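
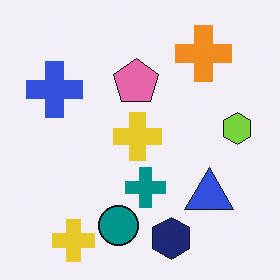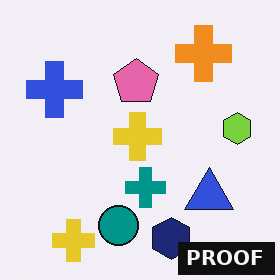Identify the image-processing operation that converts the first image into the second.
The transformation is: watermarked with the text "PROOF" in the lower-right corner.

A dark label reading "PROOF" appears in the lower-right corner.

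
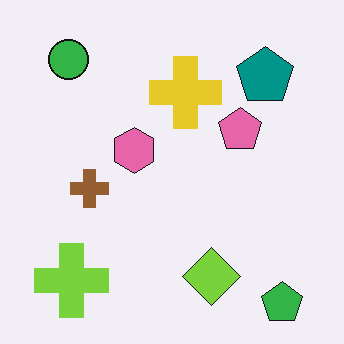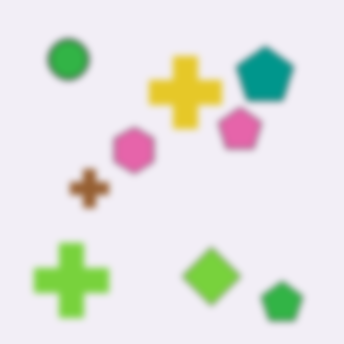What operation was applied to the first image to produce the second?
The transformation is: noticeably gaussian-blurred.

Shape edges and outlines are uniformly softened across the whole image.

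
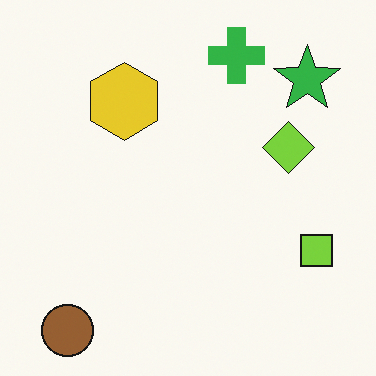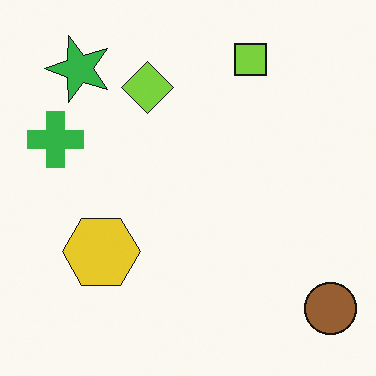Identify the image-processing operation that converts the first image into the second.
It was rotated 90° counter-clockwise.

The brown circle sits in the bottom-left of the first image and the bottom-right of the second — consistent with a whole-image 90° counter-clockwise rotation.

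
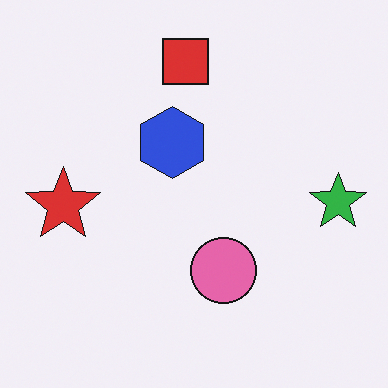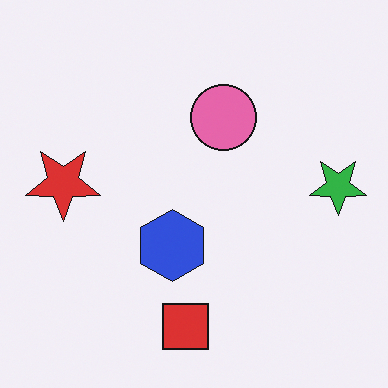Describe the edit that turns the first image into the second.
Flipped vertically (top ↔ bottom).

The red square is in the top of the first image and the bottom of the second — shapes on opposite sides of the horizontal midline have swapped in a mirror flip.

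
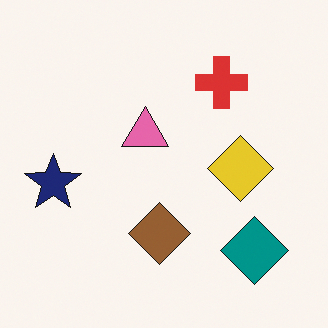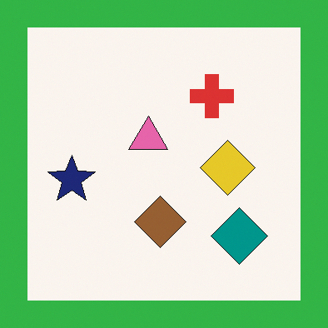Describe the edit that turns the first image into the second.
It was framed with a green border.

A solid green frame runs around the edge of the second image, with the content slightly shrunk inside it.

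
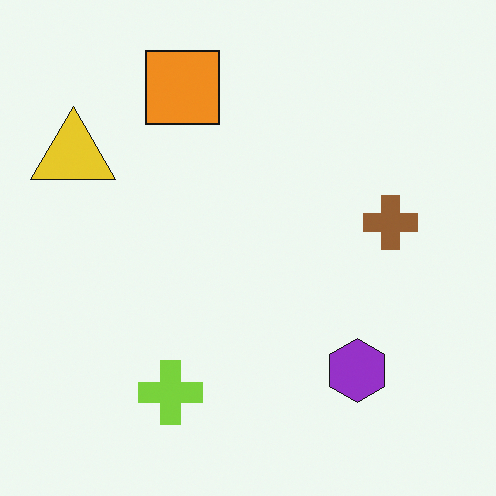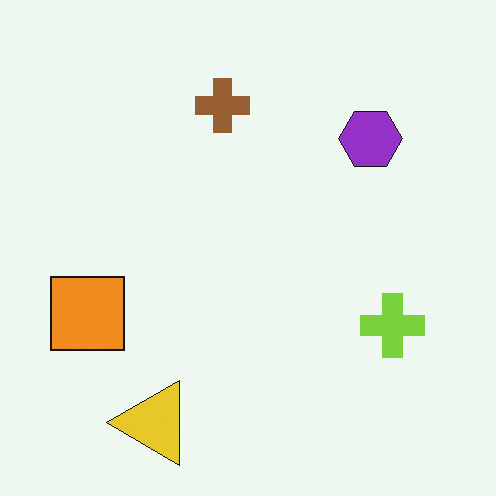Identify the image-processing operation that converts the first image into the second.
The transformation is: rotated 90° counter-clockwise.

The yellow triangle sits in the top-left of the first image and the bottom-left of the second — consistent with a whole-image 90° counter-clockwise rotation.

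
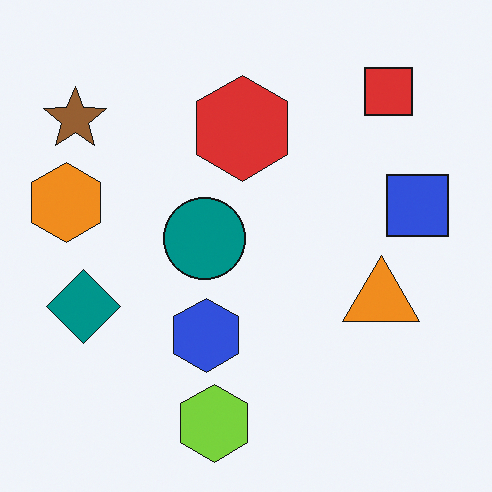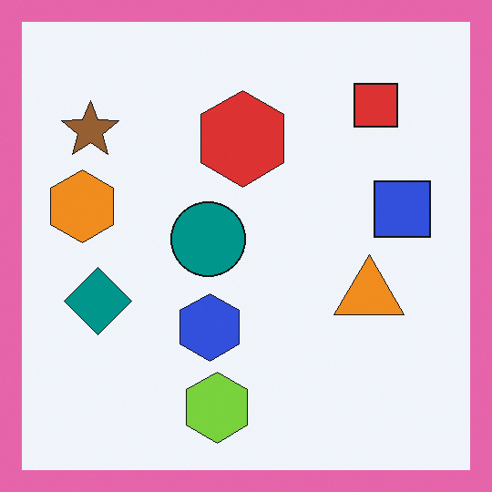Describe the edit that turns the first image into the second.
It was framed with a pink border.

A solid pink frame runs around the edge of the second image, with the content slightly shrunk inside it.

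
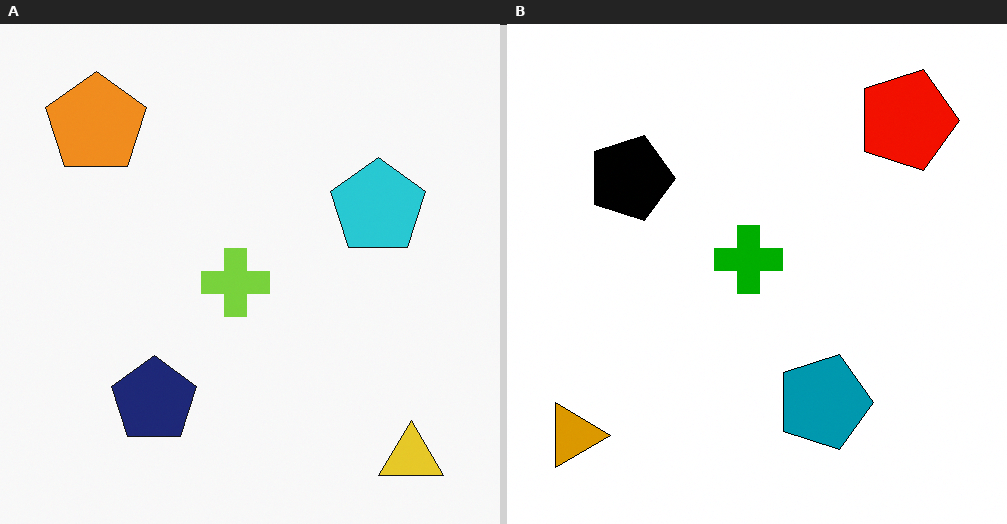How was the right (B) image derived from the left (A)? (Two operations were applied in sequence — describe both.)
The transformation is: rotated 90° clockwise, then boosted in contrast.

The yellow triangle sits in the bottom-right of the left (A) image and the bottom-left of the right (B) — consistent with a whole-image 90° clockwise rotation. Tones are pushed away from mid-grey across the whole image — a global contrast change.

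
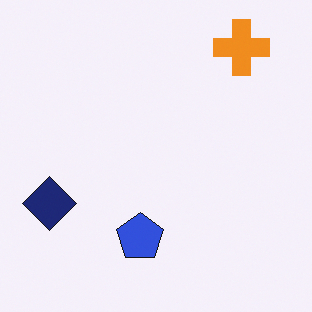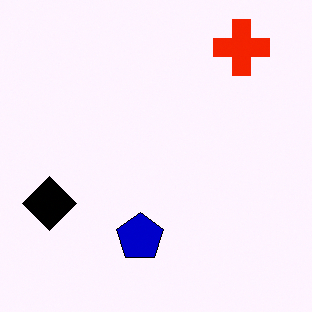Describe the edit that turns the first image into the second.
It was given much higher contrast.

Tones are pushed away from mid-grey across the whole image — a global contrast change.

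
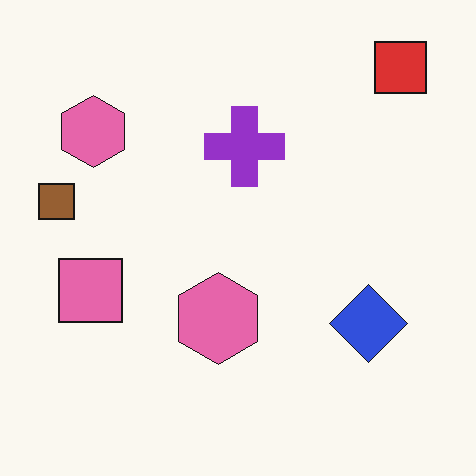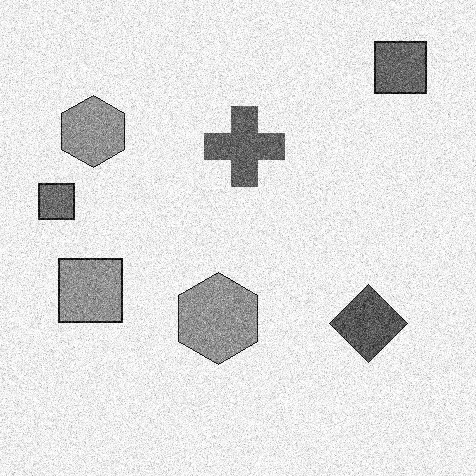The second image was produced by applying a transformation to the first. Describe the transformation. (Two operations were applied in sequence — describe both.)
The second image is the first degraded with strong gaussian noise, then converted to grayscale.

Random speckle covers the whole image, including the flat background. All color is removed — every shape is now a shade of grey.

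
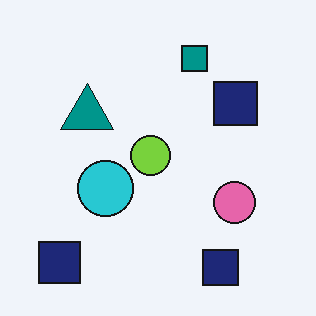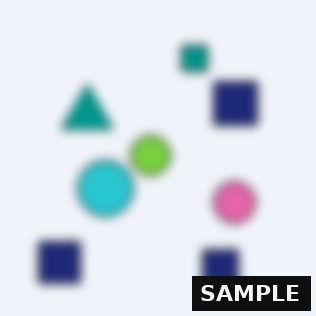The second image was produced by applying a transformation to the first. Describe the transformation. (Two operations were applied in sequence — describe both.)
The second image is the first strongly gaussian-blurred, then watermarked with the text "SAMPLE" in the lower-right corner.

Shape edges and outlines are uniformly softened across the whole image. A dark label reading "SAMPLE" appears in the lower-right corner.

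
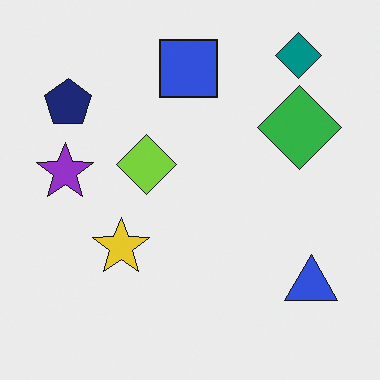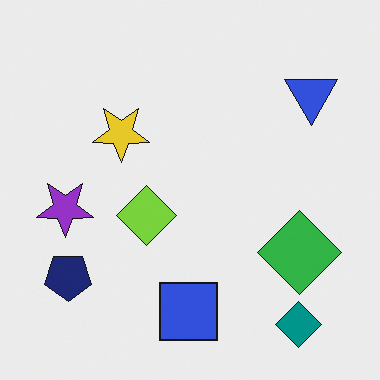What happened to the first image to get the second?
It was flipped vertically (top ↔ bottom).

The teal diamond is in the top-right of the first image and the bottom-right of the second — shapes on opposite sides of the horizontal midline have swapped in a mirror flip.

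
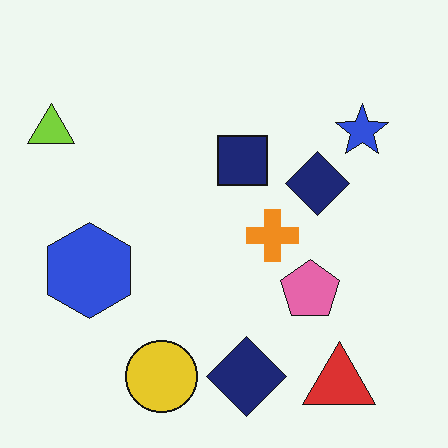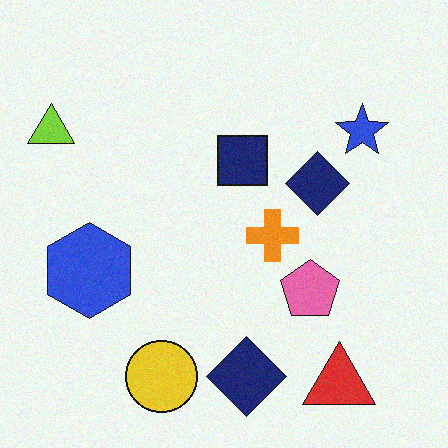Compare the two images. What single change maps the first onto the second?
Degraded with light additive noise.

Random speckle covers the whole image, including the flat background.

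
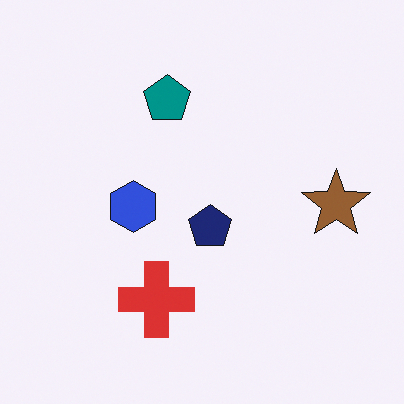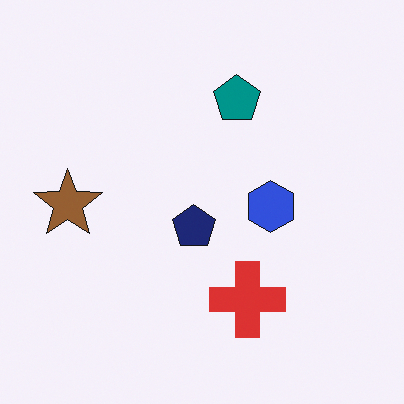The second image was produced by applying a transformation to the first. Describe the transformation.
This is the original image flipped horizontally (left ↔ right).

The brown star is in the right of the first image and the left of the second — shapes on opposite sides of the vertical midline have swapped in a mirror flip.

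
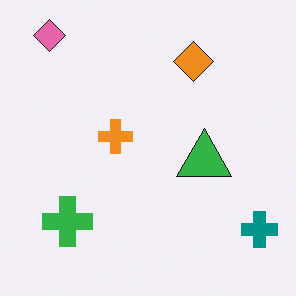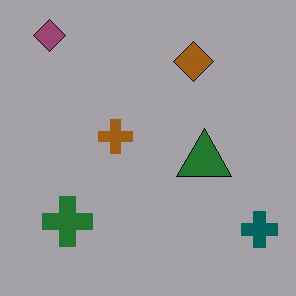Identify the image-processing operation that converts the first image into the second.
The image was darkened a lot.

Every pixel — background and shapes alike — is uniformly darkened.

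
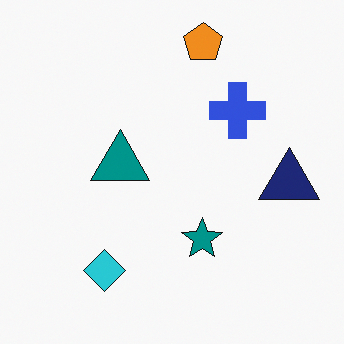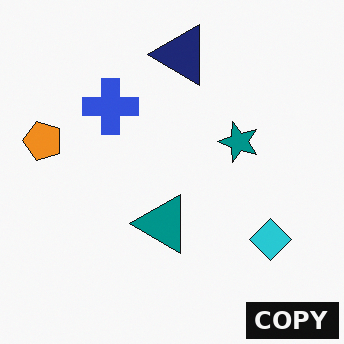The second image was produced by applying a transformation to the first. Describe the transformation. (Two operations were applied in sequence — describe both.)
Rotated 90° counter-clockwise, then watermarked with the text "COPY" in the lower-right corner.

The orange pentagon sits in the top of the first image and the left of the second — consistent with a whole-image 90° counter-clockwise rotation. A dark label reading "COPY" appears in the lower-right corner.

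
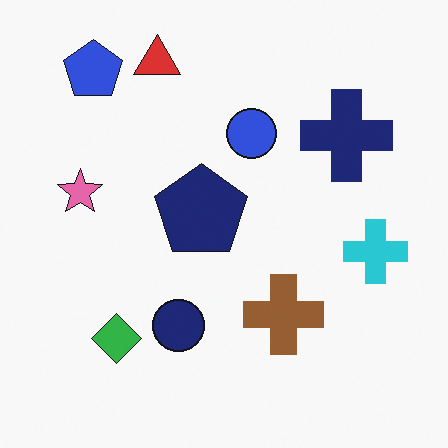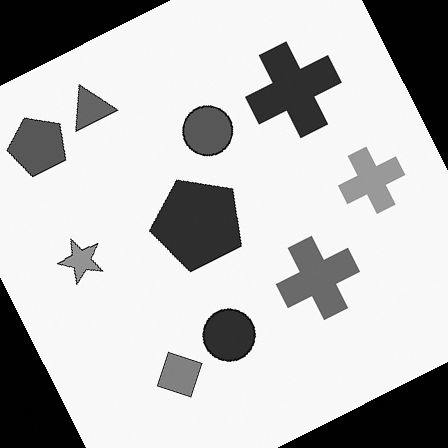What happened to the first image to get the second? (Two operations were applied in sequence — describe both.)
This is the original image converted to grayscale, then rotated counter-clockwise by a clearly visible amount.

All color is removed — every shape is now a shade of grey. Every shape is tilted by the same angle and the image corners show triangular fill wedges — a whole-image rotation by a non-right angle.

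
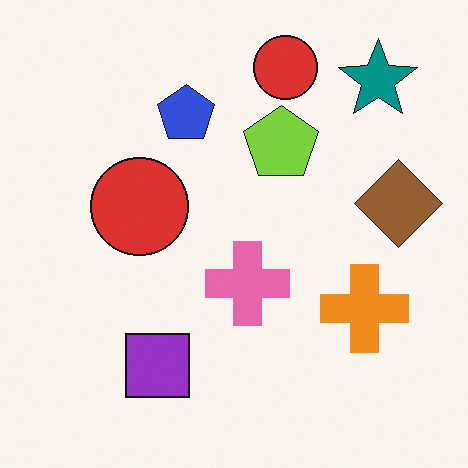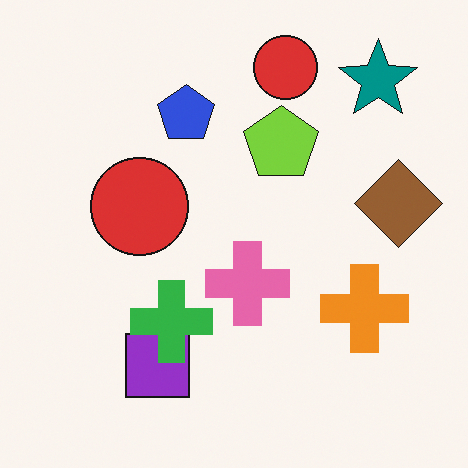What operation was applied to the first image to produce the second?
The transformation is: overlaid with an additional green cross.

A green cross appears in the second image that is absent from the first.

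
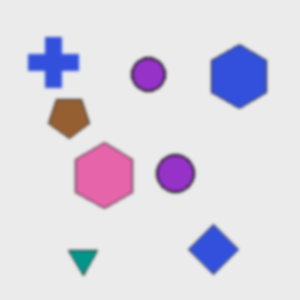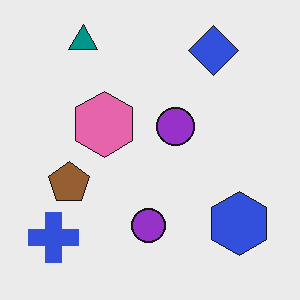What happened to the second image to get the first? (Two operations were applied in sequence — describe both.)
The first image is the second slightly softened, then flipped vertically (top ↔ bottom).

Shape edges and outlines are uniformly softened across the whole image. The teal triangle is in the top-left of the second image and the bottom-left of the first — shapes on opposite sides of the horizontal midline have swapped in a mirror flip.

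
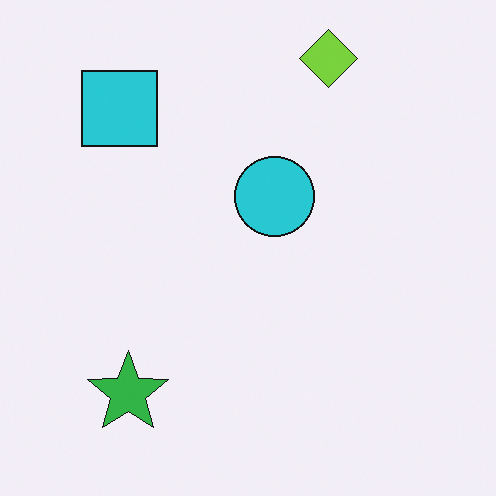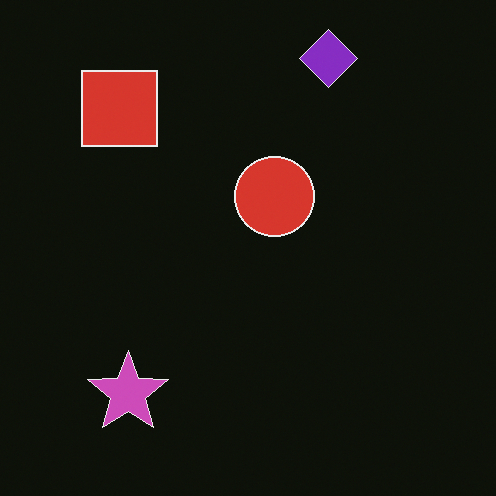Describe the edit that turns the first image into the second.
This is the original image color-inverted (negative).

The light background has become dark and every shape's color is its complement — a photographic negative.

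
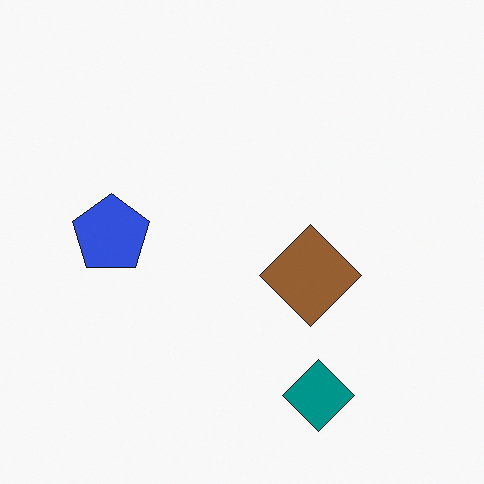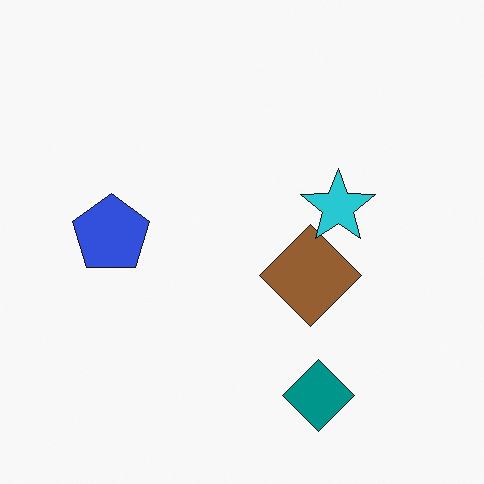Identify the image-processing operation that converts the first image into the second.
This is the original image overlaid with an additional cyan star.

A cyan star appears in the second image that is absent from the first.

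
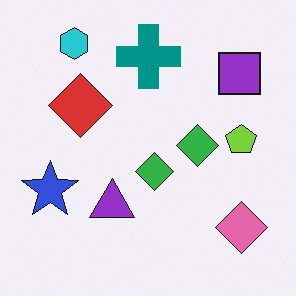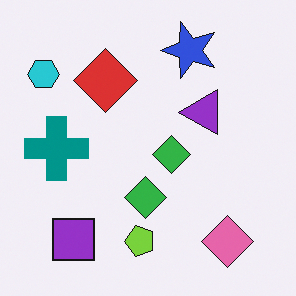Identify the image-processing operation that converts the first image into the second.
It was transposed (reflected across the top-left ↔ bottom-right diagonal).

Shapes have swapped their row and column positions — what was in the top-right is now in the bottom-left — a diagonal reflection.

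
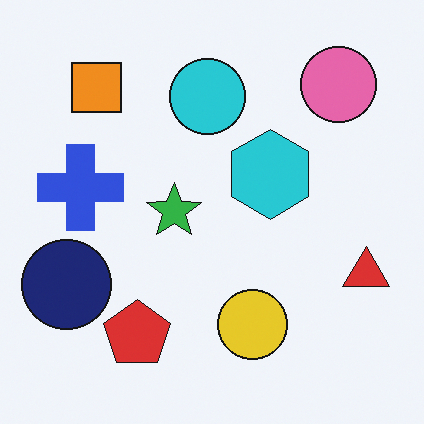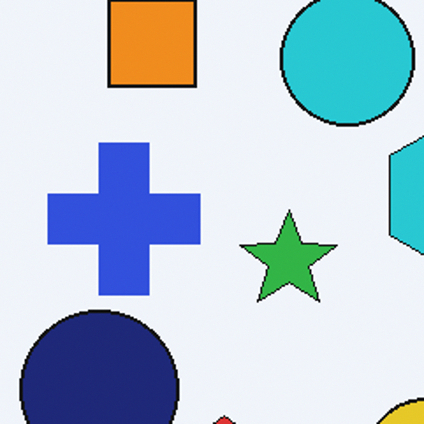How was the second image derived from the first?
The image was cropped to a noticeably smaller region and rescaled.

The visible shapes are larger and the field of view is narrower; shapes near the original edges may be partly or wholly outside the frame — a crop-and-rescale.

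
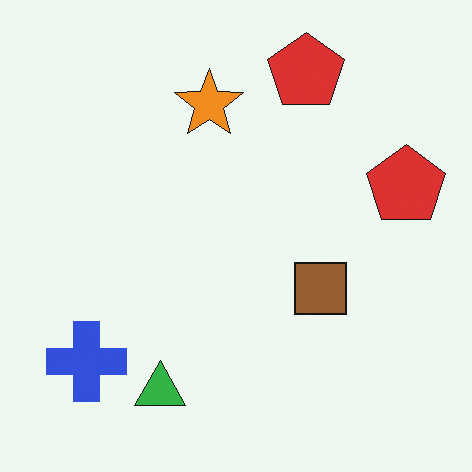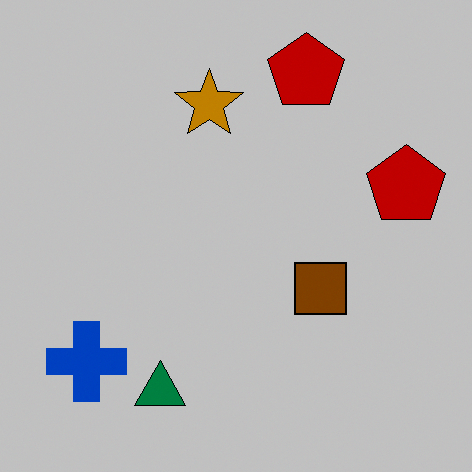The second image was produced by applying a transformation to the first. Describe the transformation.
The image was heavily posterized to just a handful of flat colors.

Each flat color has snapped to a coarser quantized level — most visibly, the near-white background has dropped to a flat grey.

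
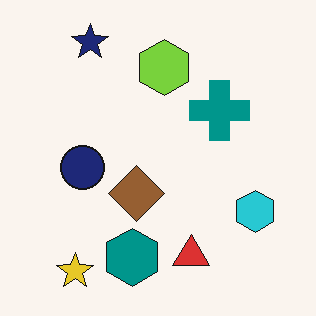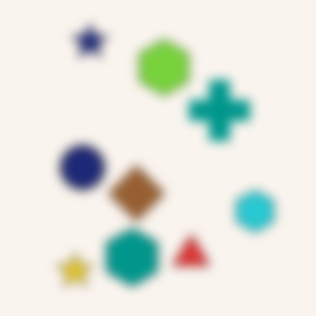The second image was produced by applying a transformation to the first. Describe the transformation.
This is the original image heavily blurred.

Shape edges and outlines are uniformly softened across the whole image.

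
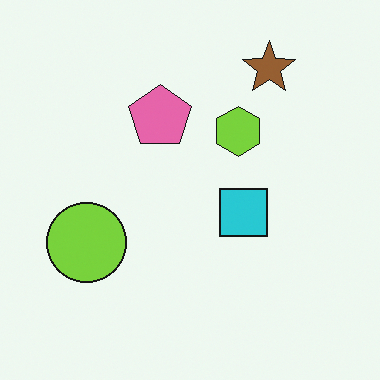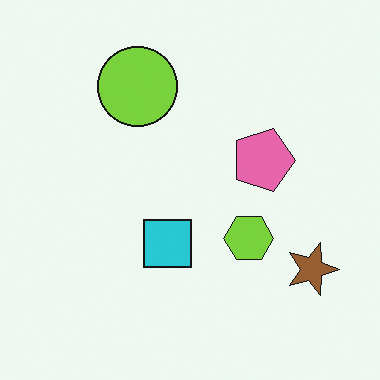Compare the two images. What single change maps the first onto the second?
The image was rotated 90° clockwise.

The brown star sits in the top-right of the first image and the bottom-right of the second — consistent with a whole-image 90° clockwise rotation.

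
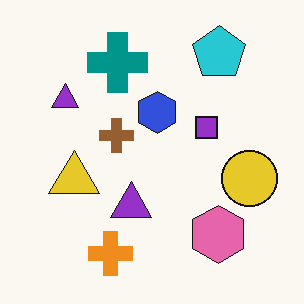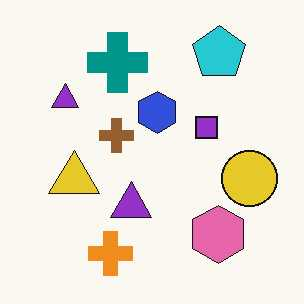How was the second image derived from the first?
The second image is the first JPEG-compressed with visible artifacts.

Blocky 8×8 compression artifacts appear around shape edges and the flat background shows ringing — characteristic JPEG degradation.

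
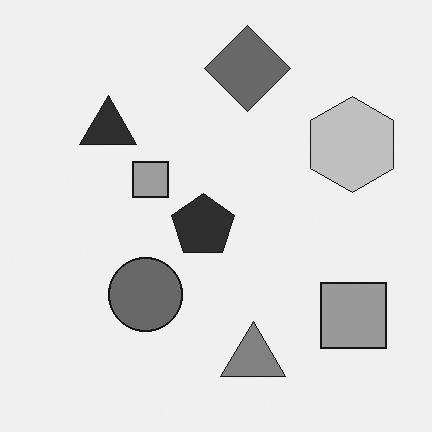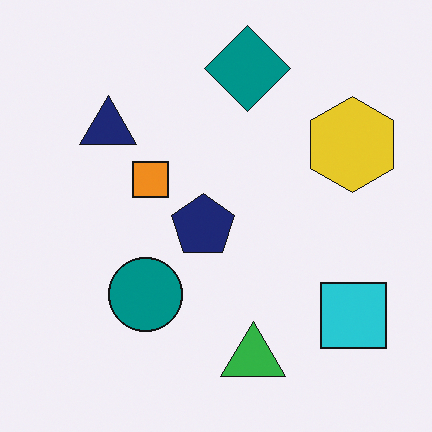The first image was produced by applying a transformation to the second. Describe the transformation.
The image was converted to grayscale.

All color is removed — every shape is now a shade of grey.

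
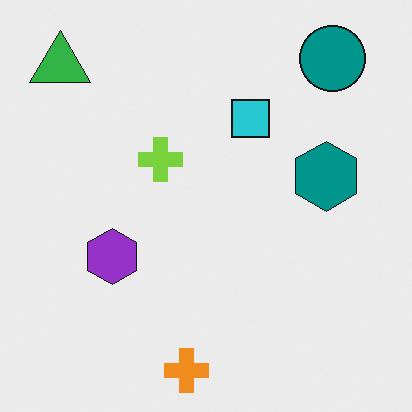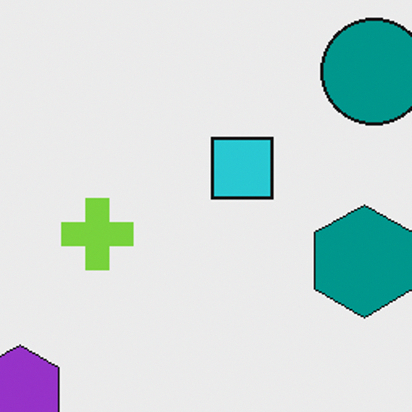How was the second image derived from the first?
Cropped to a modestly smaller region and rescaled.

The visible shapes are larger and the field of view is narrower; shapes near the original edges may be partly or wholly outside the frame — a crop-and-rescale.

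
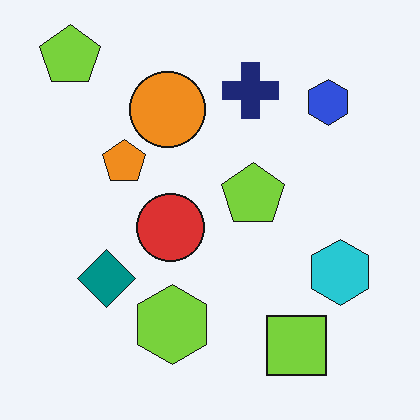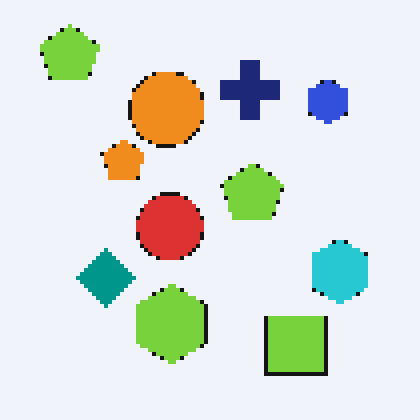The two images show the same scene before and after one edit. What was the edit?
This is the original image lightly pixelated (a mild mosaic effect).

Shapes are reduced to large square blocks; fine edges and outlines are lost — a downscale-then-upscale (mosaic) effect.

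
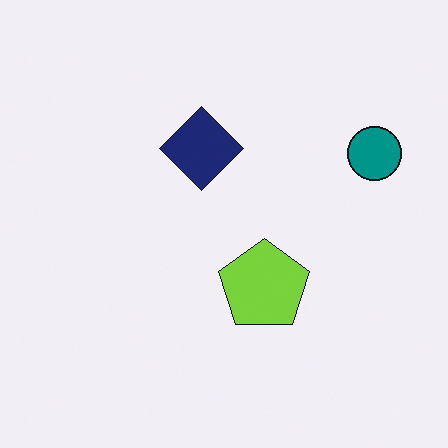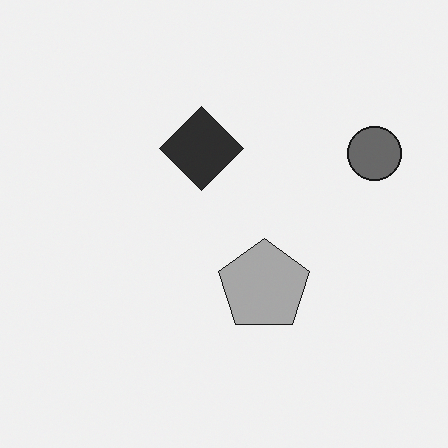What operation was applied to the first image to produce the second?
It was converted to grayscale.

All color is removed — every shape is now a shade of grey.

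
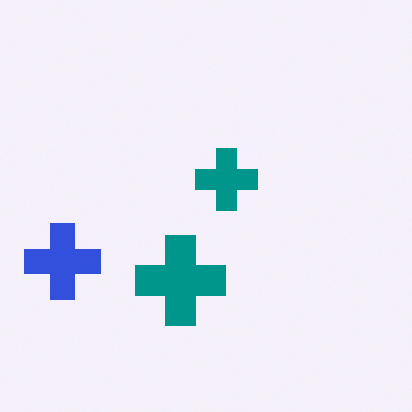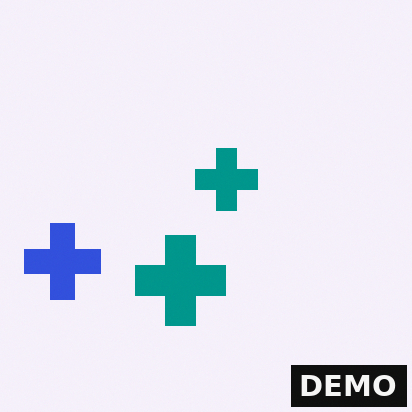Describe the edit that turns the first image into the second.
It was watermarked with the text "DEMO" in the lower-right corner.

A dark label reading "DEMO" appears in the lower-right corner.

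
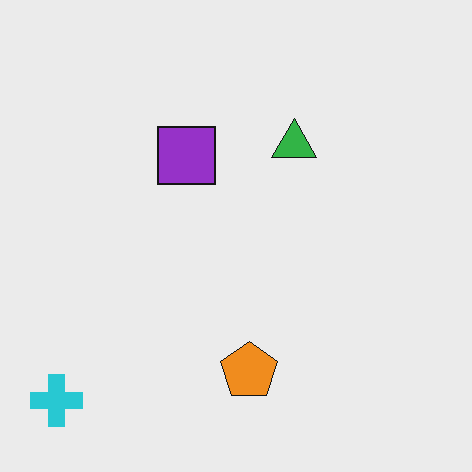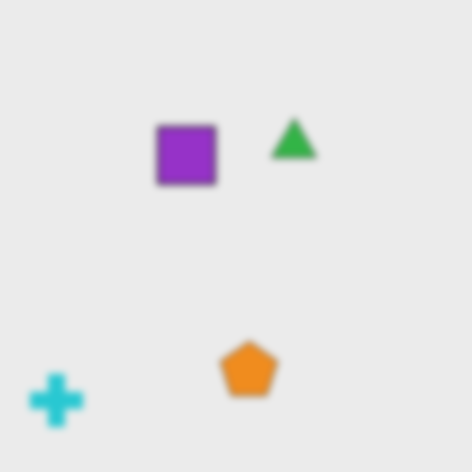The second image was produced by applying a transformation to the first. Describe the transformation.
The transformation is: moderately blurred.

Shape edges and outlines are uniformly softened across the whole image.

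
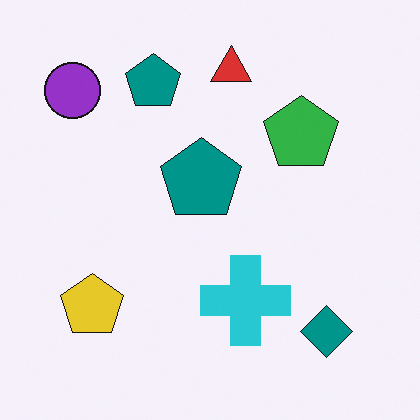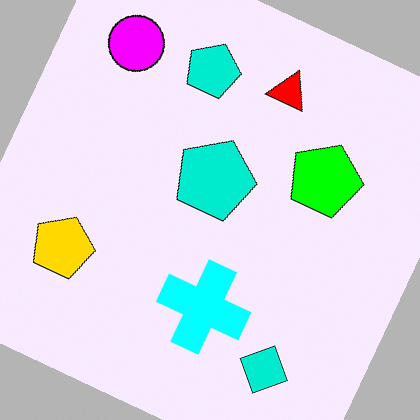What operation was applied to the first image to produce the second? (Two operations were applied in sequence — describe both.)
Made much more vivid (saturation change), then rotated clockwise by a moderate amount.

All colors are more vivid — a global saturation change. Every shape is tilted by the same angle and the image corners show triangular fill wedges — a whole-image rotation by a non-right angle.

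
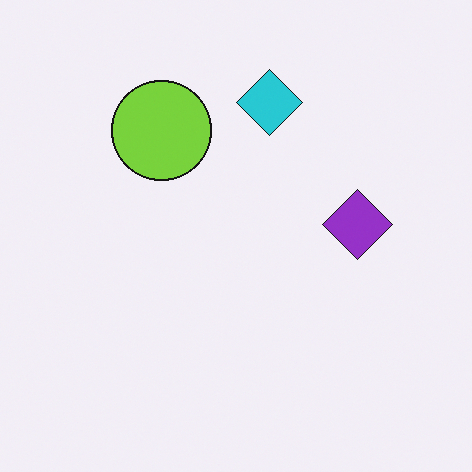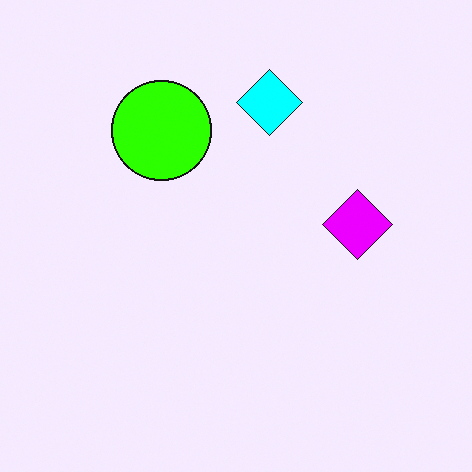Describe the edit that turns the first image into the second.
The transformation is: heavily oversaturated.

All colors are more vivid — a global saturation change.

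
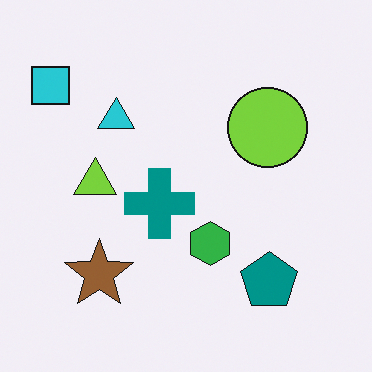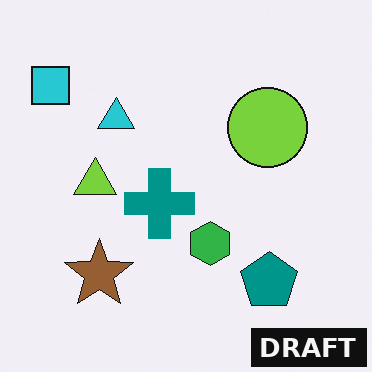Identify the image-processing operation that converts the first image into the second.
It was watermarked with the text "DRAFT" in the lower-right corner.

A dark label reading "DRAFT" appears in the lower-right corner.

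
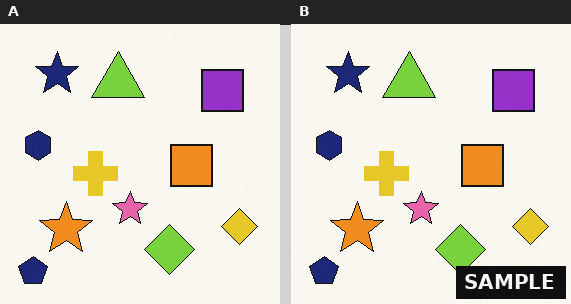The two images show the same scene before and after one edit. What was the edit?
The transformation is: watermarked with the text "SAMPLE" in the lower-right corner.

A dark label reading "SAMPLE" appears in the lower-right corner.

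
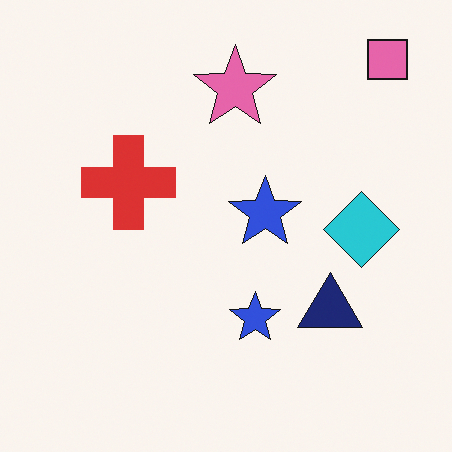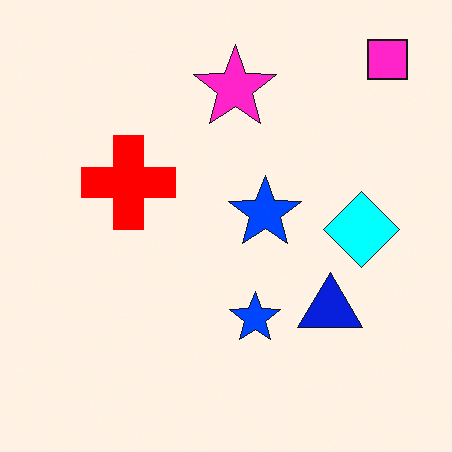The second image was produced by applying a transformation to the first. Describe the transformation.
The image was made much more vivid (saturation change).

All colors are more vivid — a global saturation change.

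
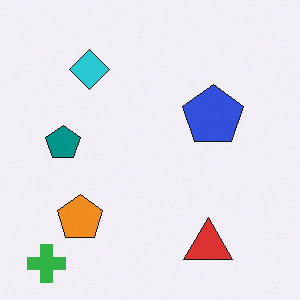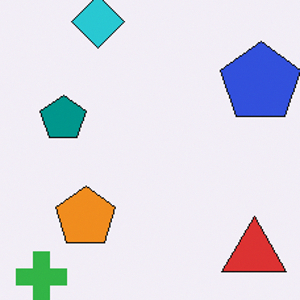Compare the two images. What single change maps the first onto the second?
The second image is the first cropped to a modestly smaller region and rescaled.

The visible shapes are larger and the field of view is narrower; shapes near the original edges may be partly or wholly outside the frame — a crop-and-rescale.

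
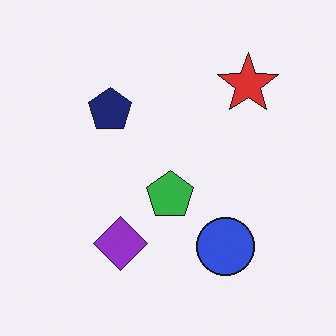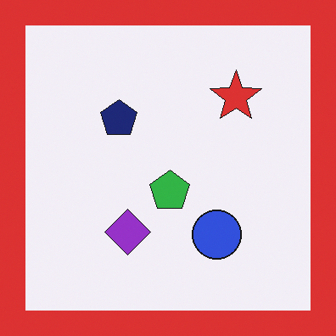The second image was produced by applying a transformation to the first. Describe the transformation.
Framed with a red border.

A solid red frame runs around the edge of the second image, with the content slightly shrunk inside it.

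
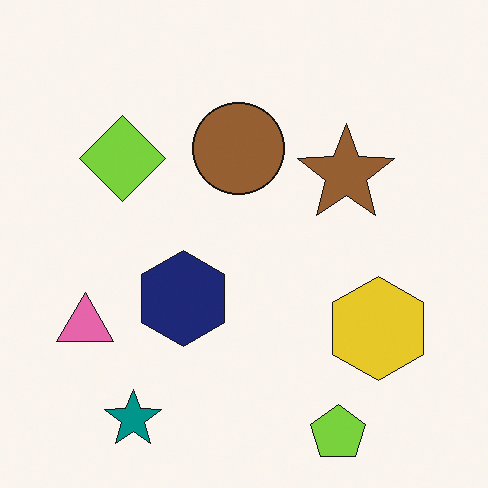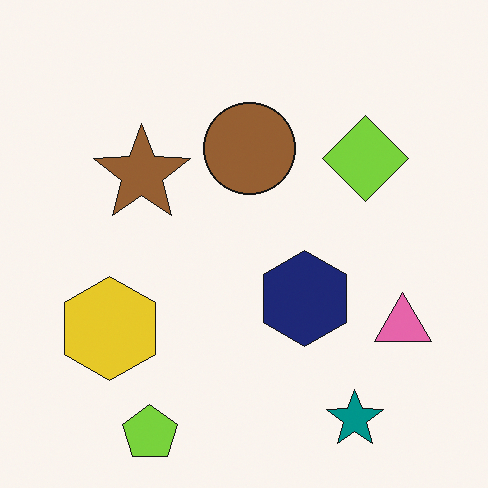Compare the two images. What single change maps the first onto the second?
The second image is the first flipped horizontally (left ↔ right).

The pink triangle is in the left of the first image and the right of the second — shapes on opposite sides of the vertical midline have swapped in a mirror flip.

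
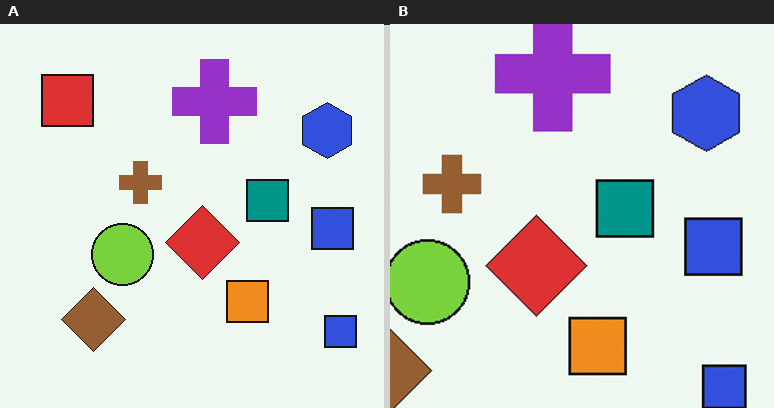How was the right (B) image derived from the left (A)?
It was cropped slightly and scaled back up.

The visible shapes are larger and the field of view is narrower; shapes near the original edges may be partly or wholly outside the frame — a crop-and-rescale.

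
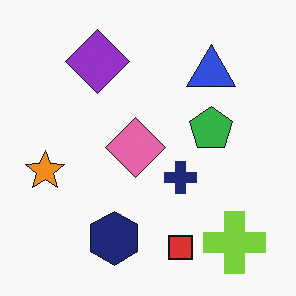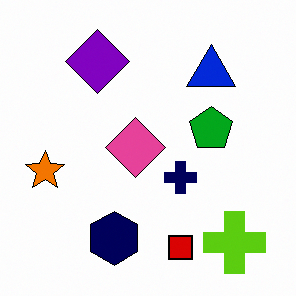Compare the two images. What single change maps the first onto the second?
Given slightly increased contrast.

Tones are pushed away from mid-grey across the whole image — a global contrast change.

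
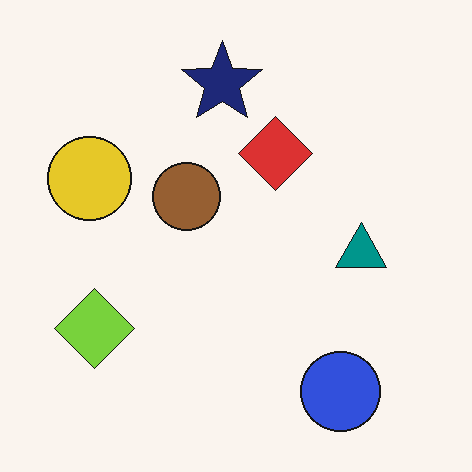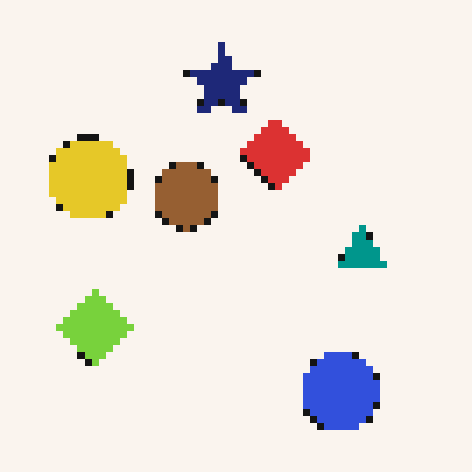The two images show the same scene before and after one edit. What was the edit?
It was pixelated into visible square blocks.

Shapes are reduced to large square blocks; fine edges and outlines are lost — a downscale-then-upscale (mosaic) effect.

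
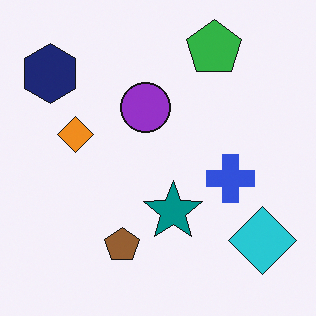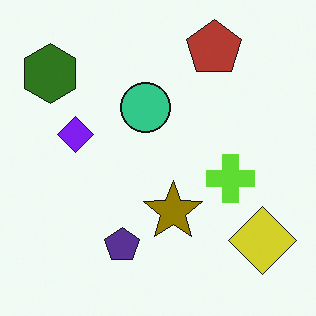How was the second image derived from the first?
The image was hue-shifted through roughly half the color wheel.

Every shape's color has rotated by the same amount around the hue wheel — a uniform hue shift.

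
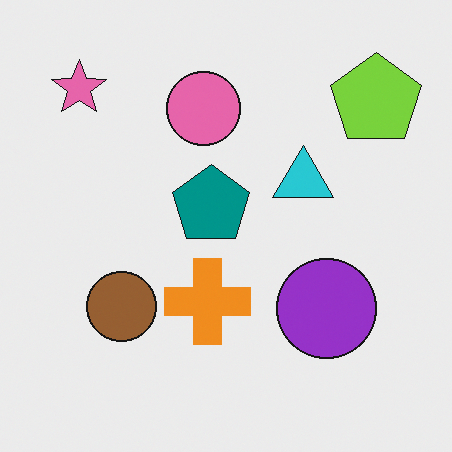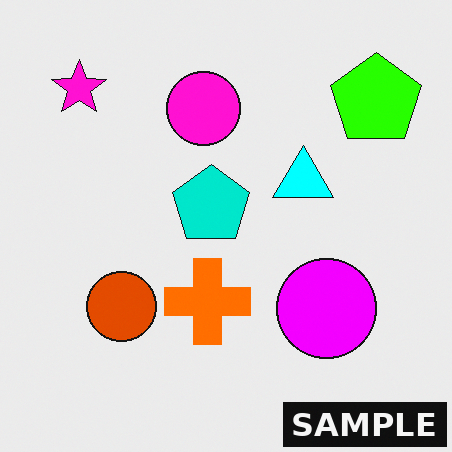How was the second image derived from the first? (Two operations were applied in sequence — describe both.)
The second image is the first made much more vivid (saturation change), then watermarked with the text "SAMPLE" in the lower-right corner.

All colors are more vivid — a global saturation change. A dark label reading "SAMPLE" appears in the lower-right corner.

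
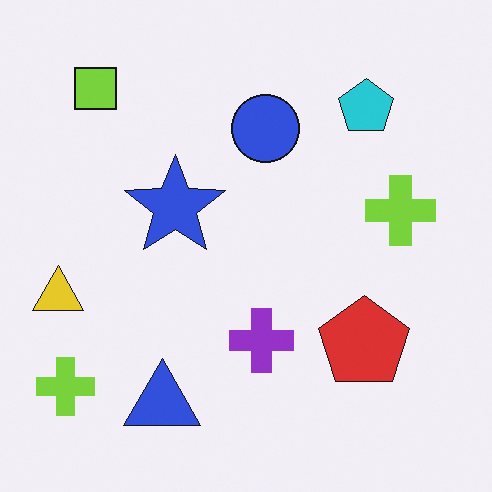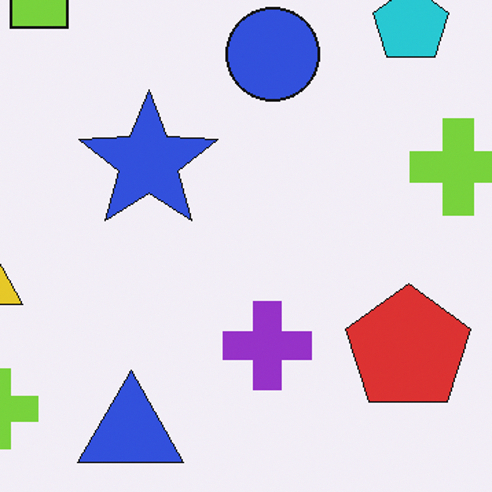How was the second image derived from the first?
This is the original image cropped to a modestly smaller region and rescaled.

The visible shapes are larger and the field of view is narrower; shapes near the original edges may be partly or wholly outside the frame — a crop-and-rescale.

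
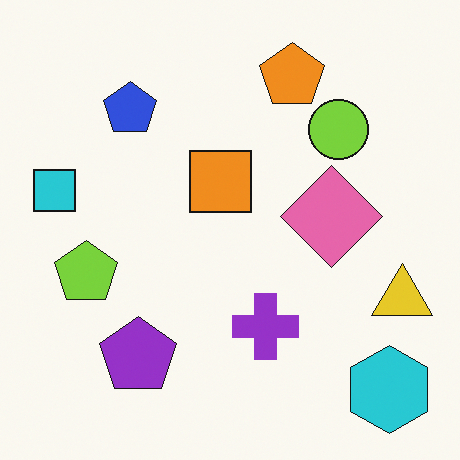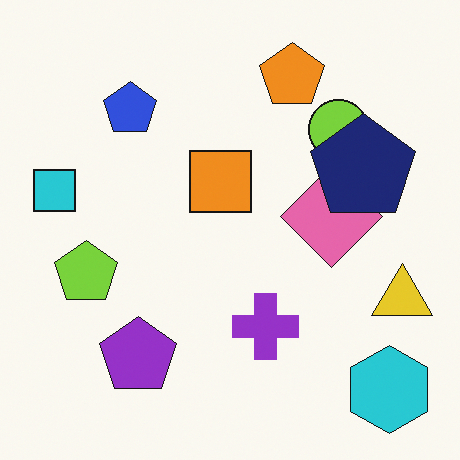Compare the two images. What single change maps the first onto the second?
The second image is the first overlaid with an additional navy pentagon.

A navy pentagon appears in the second image that is absent from the first.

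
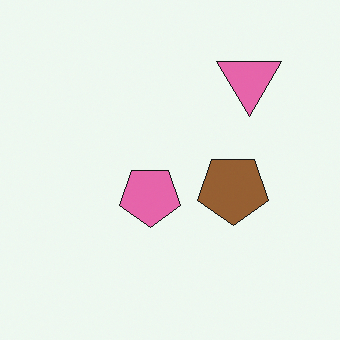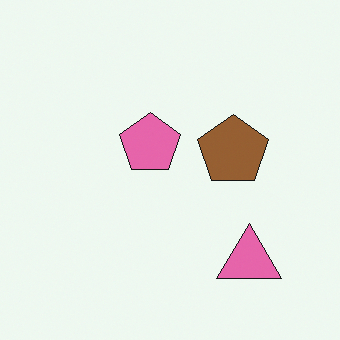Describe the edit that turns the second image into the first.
It was flipped vertically (top ↔ bottom).

The pink triangle is in the bottom-right of the second image and the top-right of the first — shapes on opposite sides of the horizontal midline have swapped in a mirror flip.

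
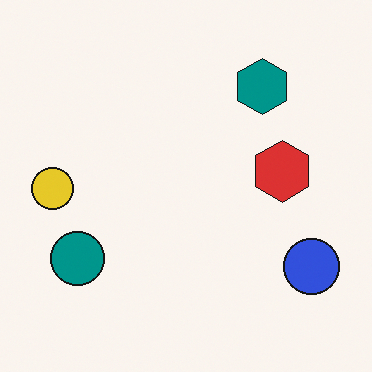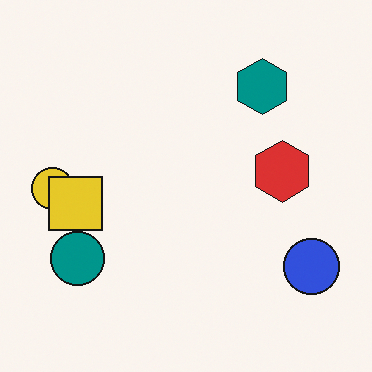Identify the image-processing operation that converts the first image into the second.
The transformation is: overlaid with an additional yellow square.

A yellow square appears in the second image that is absent from the first.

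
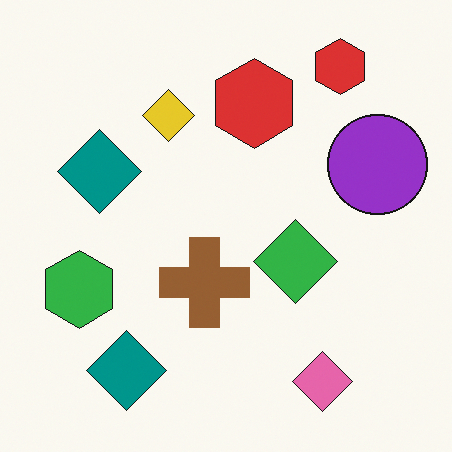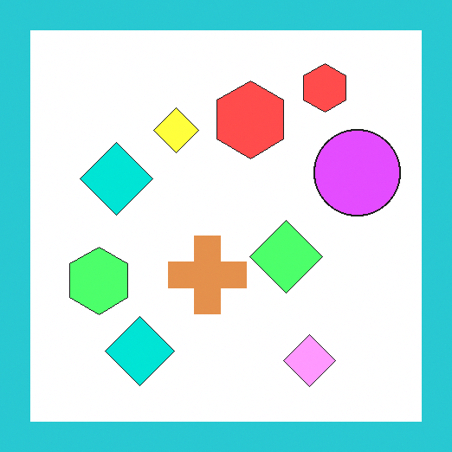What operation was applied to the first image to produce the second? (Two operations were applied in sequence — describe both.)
The second image is the first substantially brightened, then framed with a cyan border.

Every pixel — background and shapes alike — is uniformly brightened. A solid cyan frame runs around the edge of the second image, with the content slightly shrunk inside it.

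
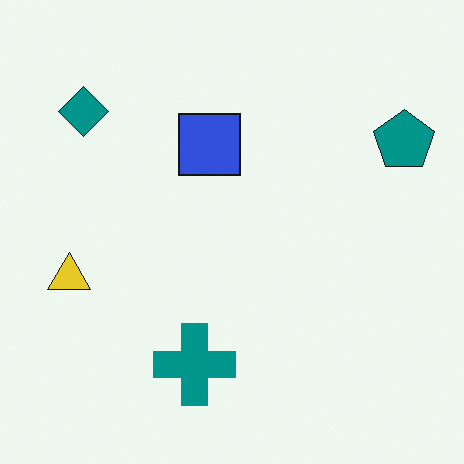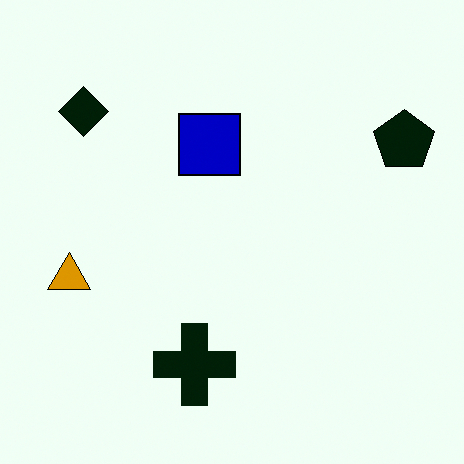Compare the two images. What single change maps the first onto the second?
The image was given much higher contrast.

Tones are pushed away from mid-grey across the whole image — a global contrast change.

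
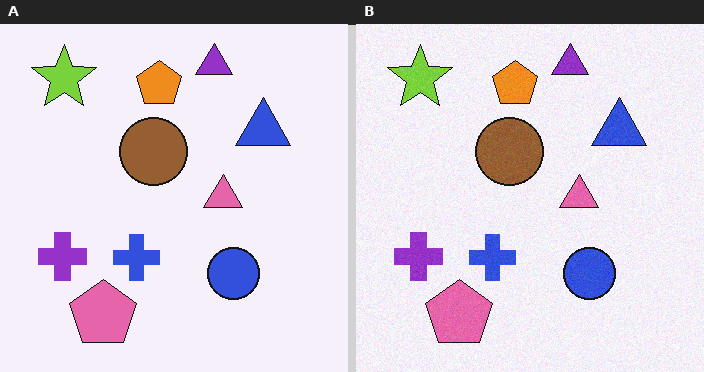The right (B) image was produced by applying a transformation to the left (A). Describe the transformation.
The right (B) image is the left (A) degraded with a light layer of grain.

Random speckle covers the whole image, including the flat background.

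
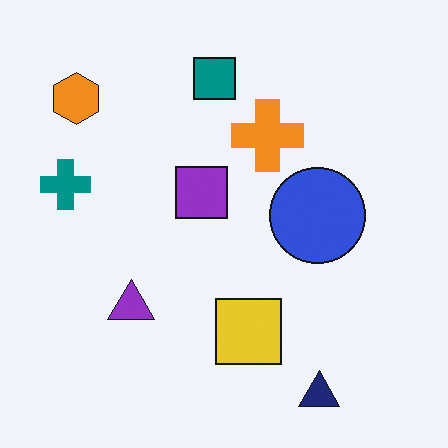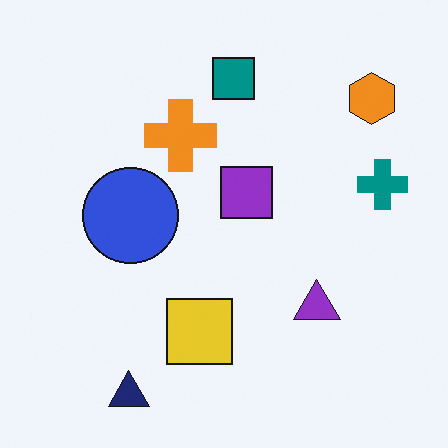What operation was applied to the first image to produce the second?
Flipped horizontally (left ↔ right).

The teal cross is in the left of the first image and the right of the second — shapes on opposite sides of the vertical midline have swapped in a mirror flip.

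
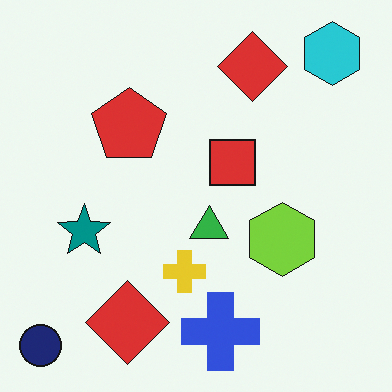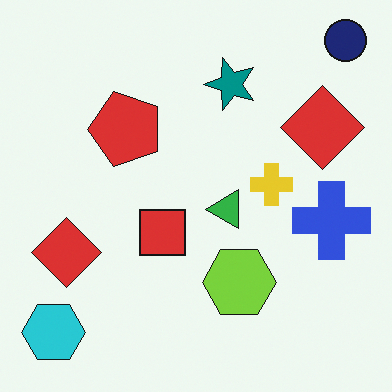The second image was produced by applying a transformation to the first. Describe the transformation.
The transformation is: transposed (reflected across the top-left ↔ bottom-right diagonal).

Shapes have swapped their row and column positions — what was in the top-right is now in the bottom-left — a diagonal reflection.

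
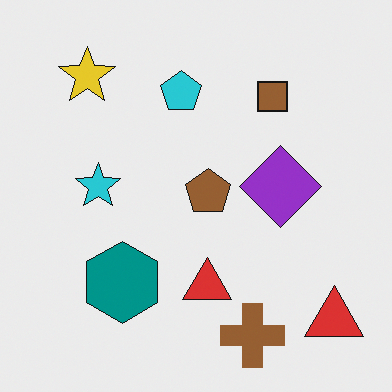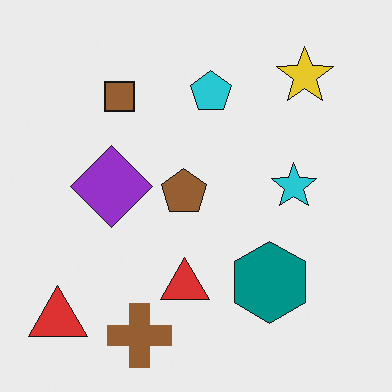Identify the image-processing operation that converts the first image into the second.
This is the original image flipped horizontally (left ↔ right).

The yellow star is in the top-left of the first image and the top-right of the second — shapes on opposite sides of the vertical midline have swapped in a mirror flip.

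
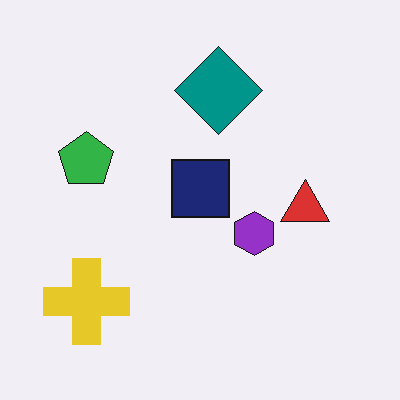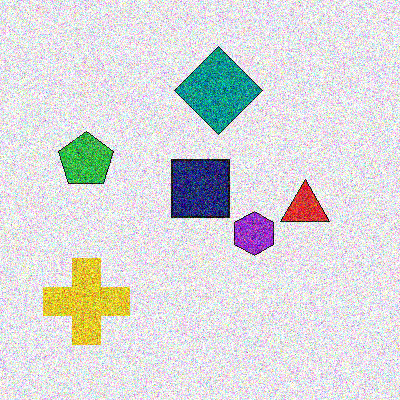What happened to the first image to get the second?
The transformation is: degraded with heavy additive noise.

Random speckle covers the whole image, including the flat background.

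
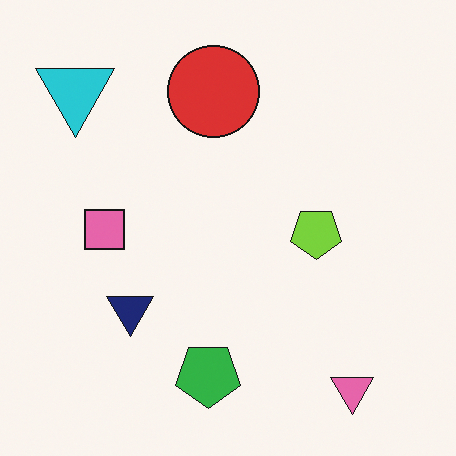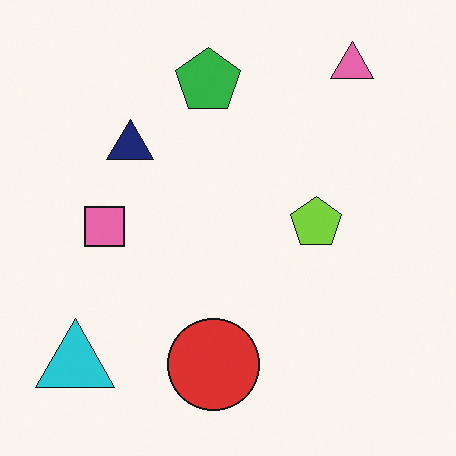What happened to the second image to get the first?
Flipped vertically (top ↔ bottom).

The pink triangle is in the top-right of the second image and the bottom-right of the first — shapes on opposite sides of the horizontal midline have swapped in a mirror flip.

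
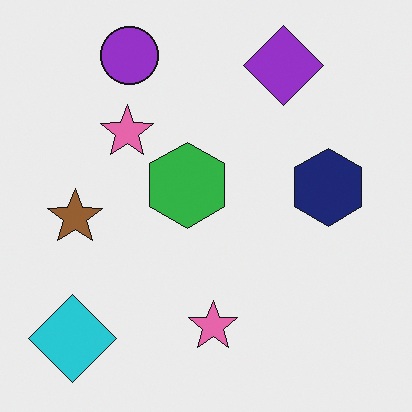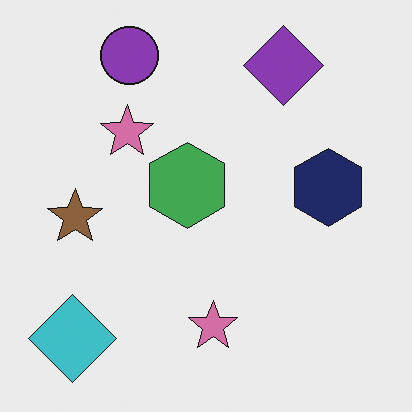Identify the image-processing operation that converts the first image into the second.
It was slightly desaturated.

All colors are more muted and greyish — a global saturation change.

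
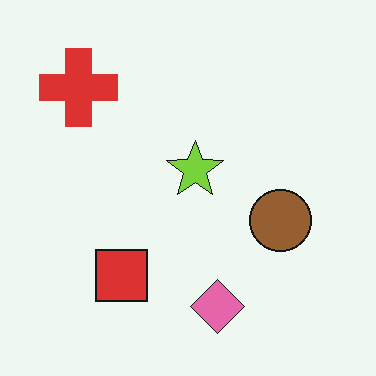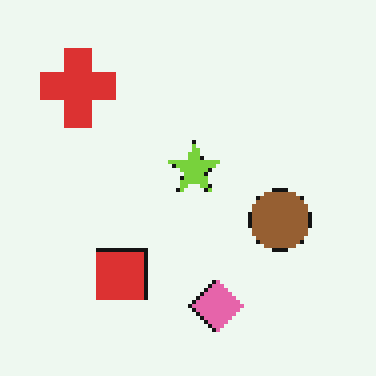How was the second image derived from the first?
This is the original image lightly pixelated (a mild mosaic effect).

Shapes are reduced to large square blocks; fine edges and outlines are lost — a downscale-then-upscale (mosaic) effect.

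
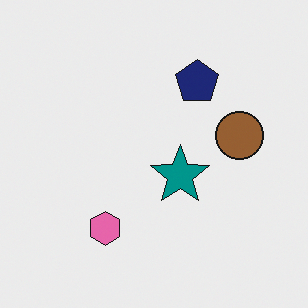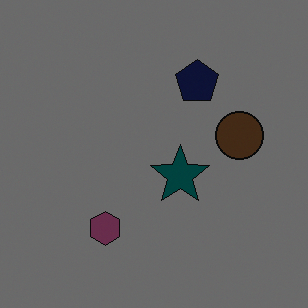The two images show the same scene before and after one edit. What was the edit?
This is the original image darkened a lot.

Every pixel — background and shapes alike — is uniformly darkened.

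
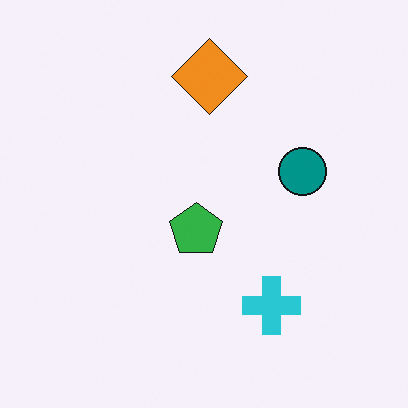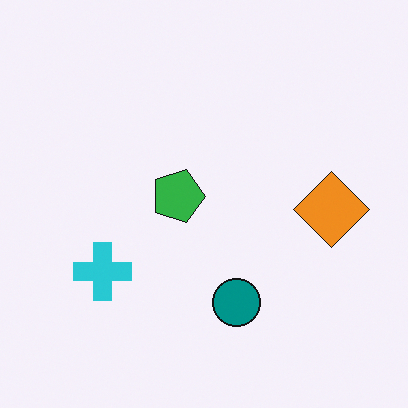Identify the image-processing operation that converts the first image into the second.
This is the original image rotated 90° clockwise.

The orange diamond sits in the top of the first image and the right of the second — consistent with a whole-image 90° clockwise rotation.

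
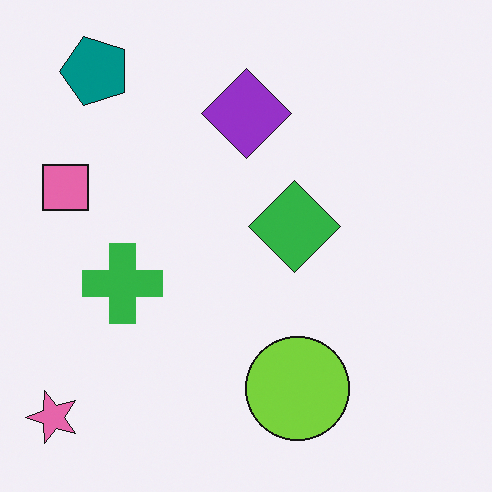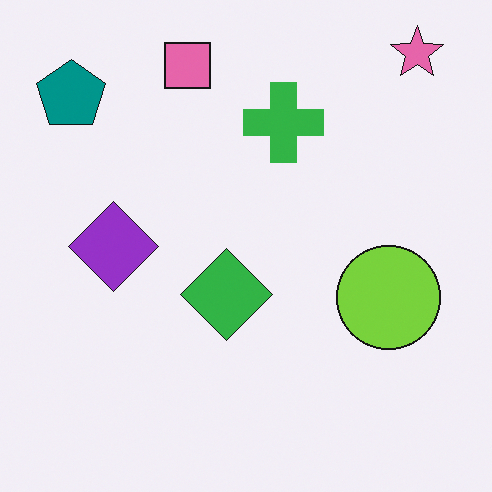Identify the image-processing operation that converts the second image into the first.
It was transposed (reflected across the top-left ↔ bottom-right diagonal).

Shapes have swapped their row and column positions — what was in the top-right is now in the bottom-left — a diagonal reflection.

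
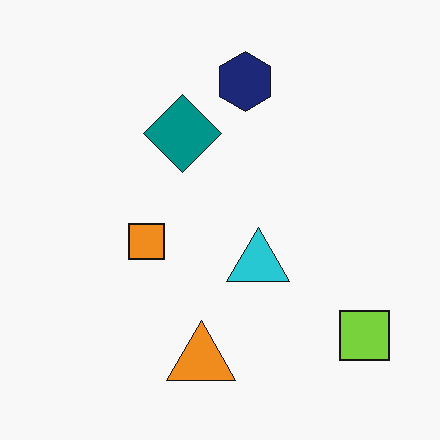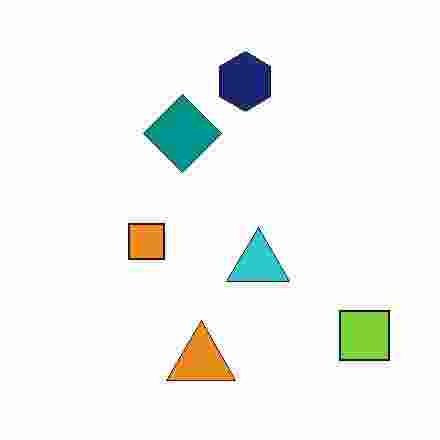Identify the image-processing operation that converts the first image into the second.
The second image is the first heavily JPEG-compressed with obvious blocking artifacts.

Blocky 8×8 compression artifacts appear around shape edges and the flat background shows ringing — characteristic JPEG degradation.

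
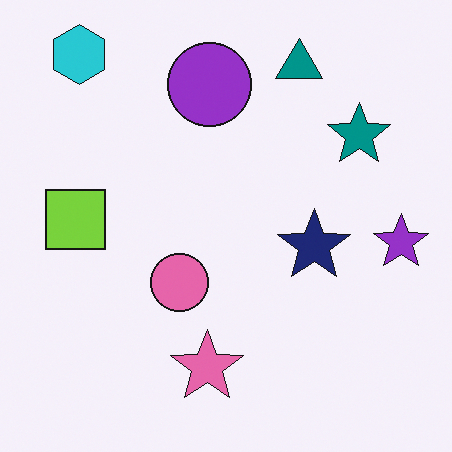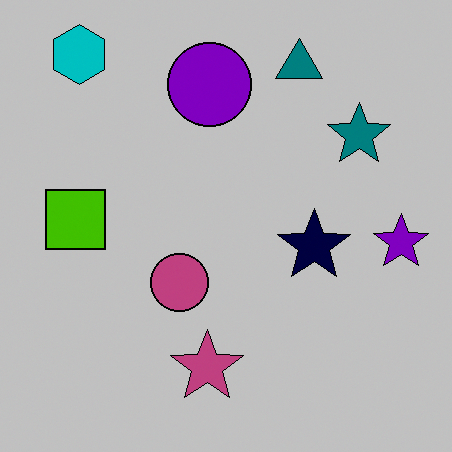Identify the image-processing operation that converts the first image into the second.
The transformation is: aggressively posterized.

Each flat color has snapped to a coarser quantized level — most visibly, the near-white background has dropped to a flat grey.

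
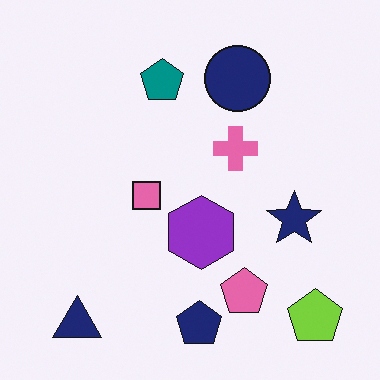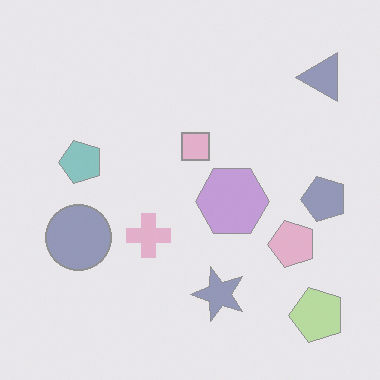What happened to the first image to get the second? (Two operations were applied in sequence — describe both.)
This is the original image transposed (reflected across the top-left ↔ bottom-right diagonal), then washed out (contrast reduced).

Shapes have swapped their row and column positions — what was in the top-right is now in the bottom-left — a diagonal reflection. Tones are pushed toward mid-grey across the whole image — a global contrast change.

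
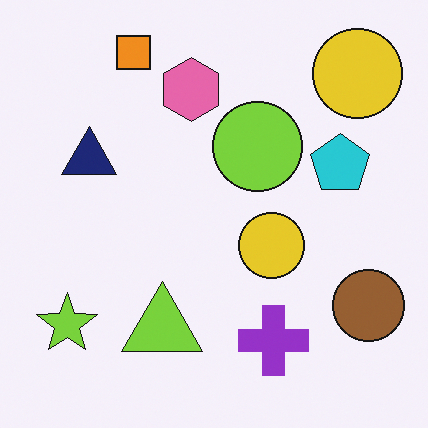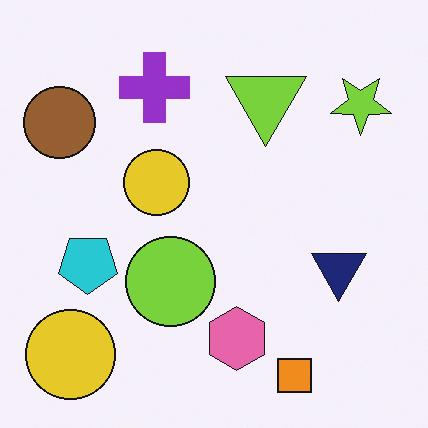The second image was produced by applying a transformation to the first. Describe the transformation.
Rotated 180°.

The lime star sits in the bottom-left of the first image and the top-right of the second — consistent with a whole-image 180° rotation.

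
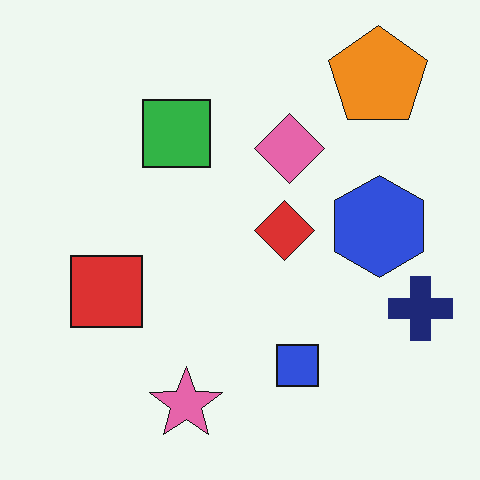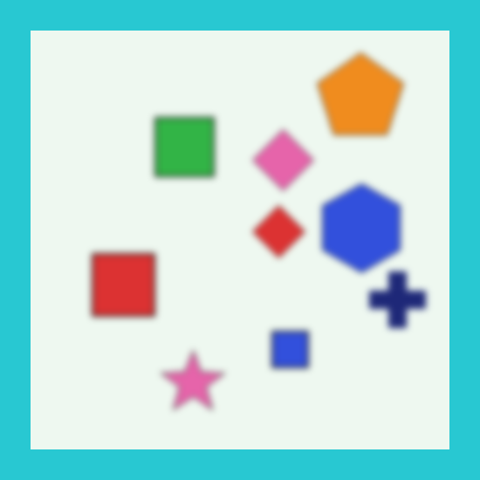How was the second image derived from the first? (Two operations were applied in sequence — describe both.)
The transformation is: noticeably gaussian-blurred, then framed with a cyan border.

Shape edges and outlines are uniformly softened across the whole image. A solid cyan frame runs around the edge of the second image, with the content slightly shrunk inside it.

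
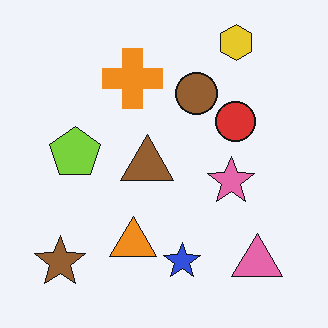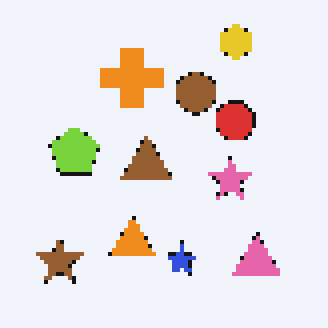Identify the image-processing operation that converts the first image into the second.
Mildly pixelated.

Shapes are reduced to large square blocks; fine edges and outlines are lost — a downscale-then-upscale (mosaic) effect.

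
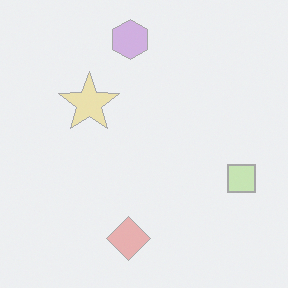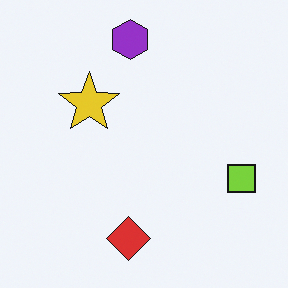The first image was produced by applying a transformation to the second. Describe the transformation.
The transformation is: washed out (contrast reduced).

Tones are pushed toward mid-grey across the whole image — a global contrast change.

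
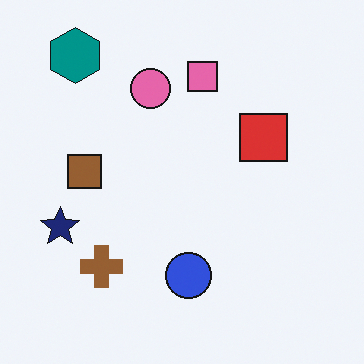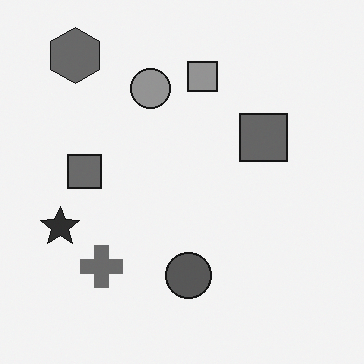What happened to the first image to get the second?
It was converted to grayscale.

All color is removed — every shape is now a shade of grey.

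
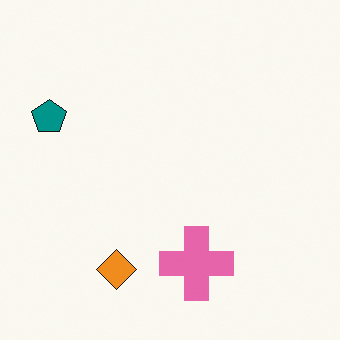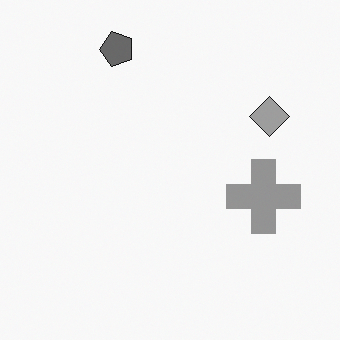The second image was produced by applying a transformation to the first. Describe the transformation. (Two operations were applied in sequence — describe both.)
The second image is the first converted to grayscale, then transposed (reflected across the top-left ↔ bottom-right diagonal).

All color is removed — every shape is now a shade of grey. Shapes have swapped their row and column positions — what was in the top-right is now in the bottom-left — a diagonal reflection.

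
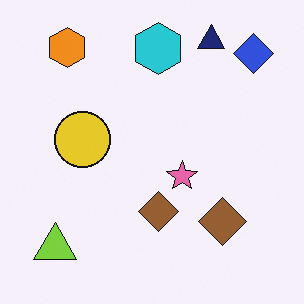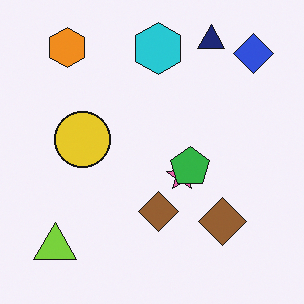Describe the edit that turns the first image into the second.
Overlaid with an additional green pentagon.

A green pentagon appears in the second image that is absent from the first.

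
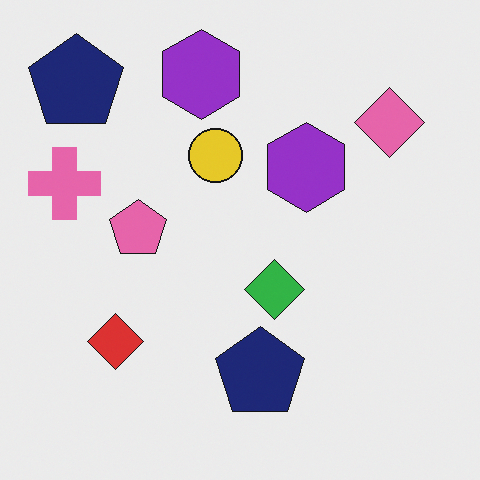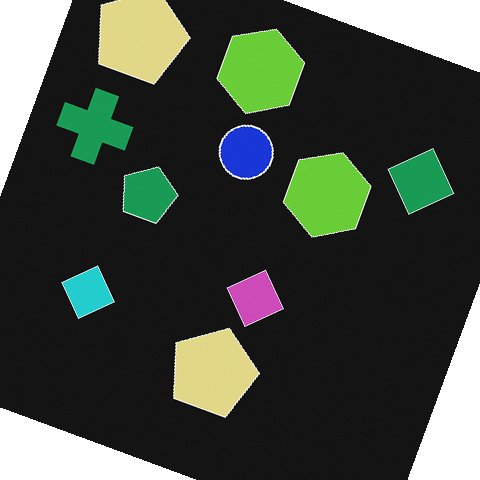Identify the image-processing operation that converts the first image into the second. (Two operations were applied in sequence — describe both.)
The transformation is: rotated clockwise by a clearly visible amount, then color-inverted (negative).

Every shape is tilted by the same angle and the image corners show triangular fill wedges — a whole-image rotation by a non-right angle. The light background has become dark and every shape's color is its complement — a photographic negative.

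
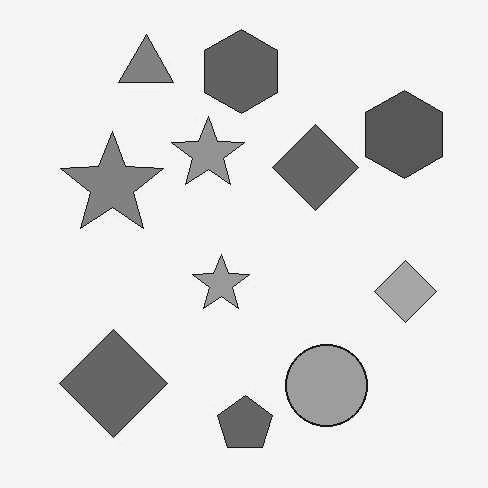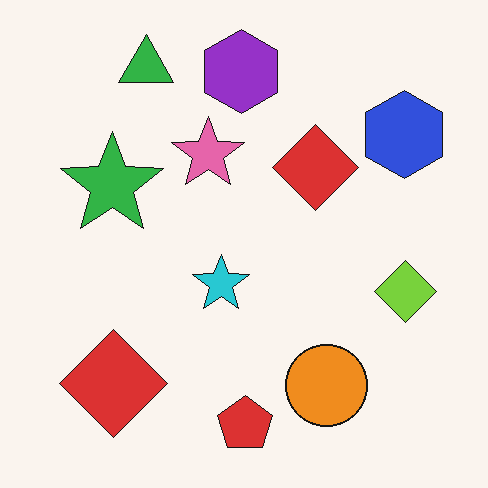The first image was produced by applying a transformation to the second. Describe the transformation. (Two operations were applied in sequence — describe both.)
This is the original image JPEG-compressed with visible artifacts, then converted to grayscale.

Blocky 8×8 compression artifacts appear around shape edges and the flat background shows ringing — characteristic JPEG degradation. All color is removed — every shape is now a shade of grey.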